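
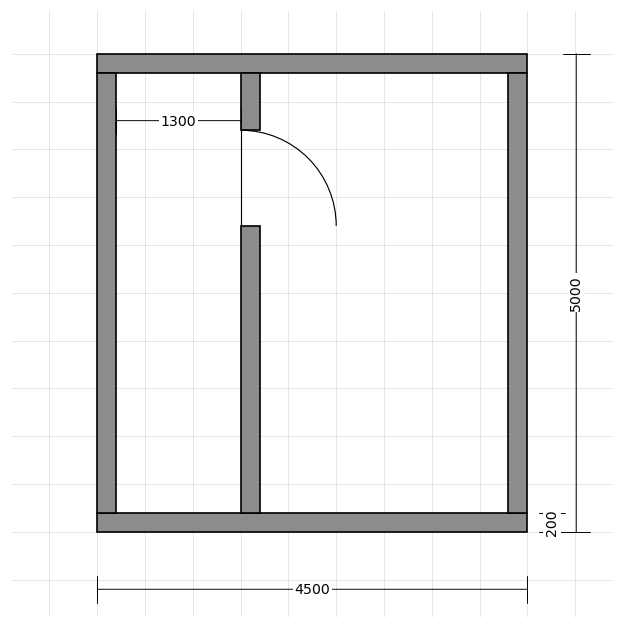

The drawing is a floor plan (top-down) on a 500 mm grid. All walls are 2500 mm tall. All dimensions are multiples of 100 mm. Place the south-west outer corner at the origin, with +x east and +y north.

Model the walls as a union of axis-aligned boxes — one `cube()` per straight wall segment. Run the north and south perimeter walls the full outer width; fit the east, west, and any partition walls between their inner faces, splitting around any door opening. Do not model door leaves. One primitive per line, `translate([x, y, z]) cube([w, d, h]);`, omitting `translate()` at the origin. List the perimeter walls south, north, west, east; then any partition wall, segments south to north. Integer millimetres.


cube([4500, 200, 2500]);
translate([0, 4800, 0]) cube([4500, 200, 2500]);
translate([0, 200, 0]) cube([200, 4600, 2500]);
translate([4300, 200, 0]) cube([200, 4600, 2500]);
translate([1500, 200, 0]) cube([200, 3000, 2500]);
translate([1500, 4200, 0]) cube([200, 600, 2500]);


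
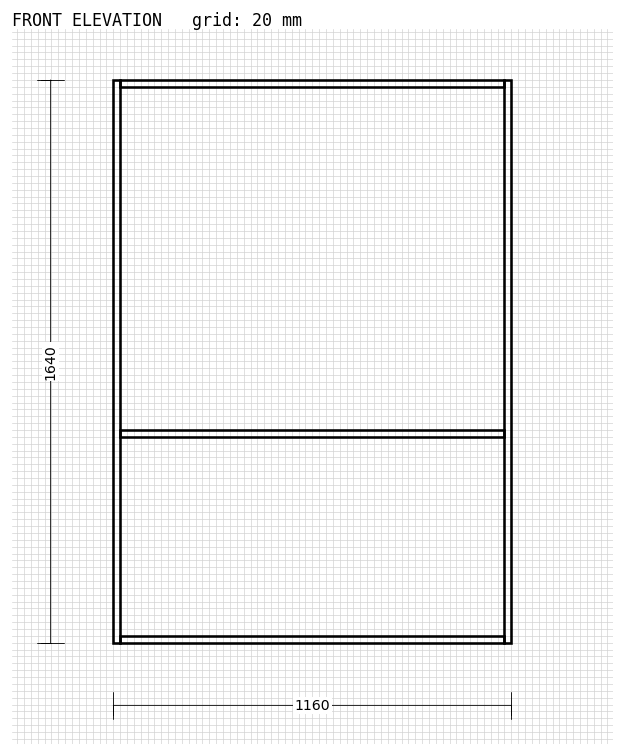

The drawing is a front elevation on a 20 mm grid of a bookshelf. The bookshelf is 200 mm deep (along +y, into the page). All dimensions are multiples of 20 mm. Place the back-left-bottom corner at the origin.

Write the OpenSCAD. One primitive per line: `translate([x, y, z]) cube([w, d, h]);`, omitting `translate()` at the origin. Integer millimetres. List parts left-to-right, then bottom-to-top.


cube([20, 200, 1640]);
translate([20, 0, 0]) cube([1120, 200, 20]);
translate([20, 0, 600]) cube([1120, 200, 20]);
translate([20, 0, 1620]) cube([1120, 200, 20]);
translate([1140, 0, 0]) cube([20, 200, 1640]);


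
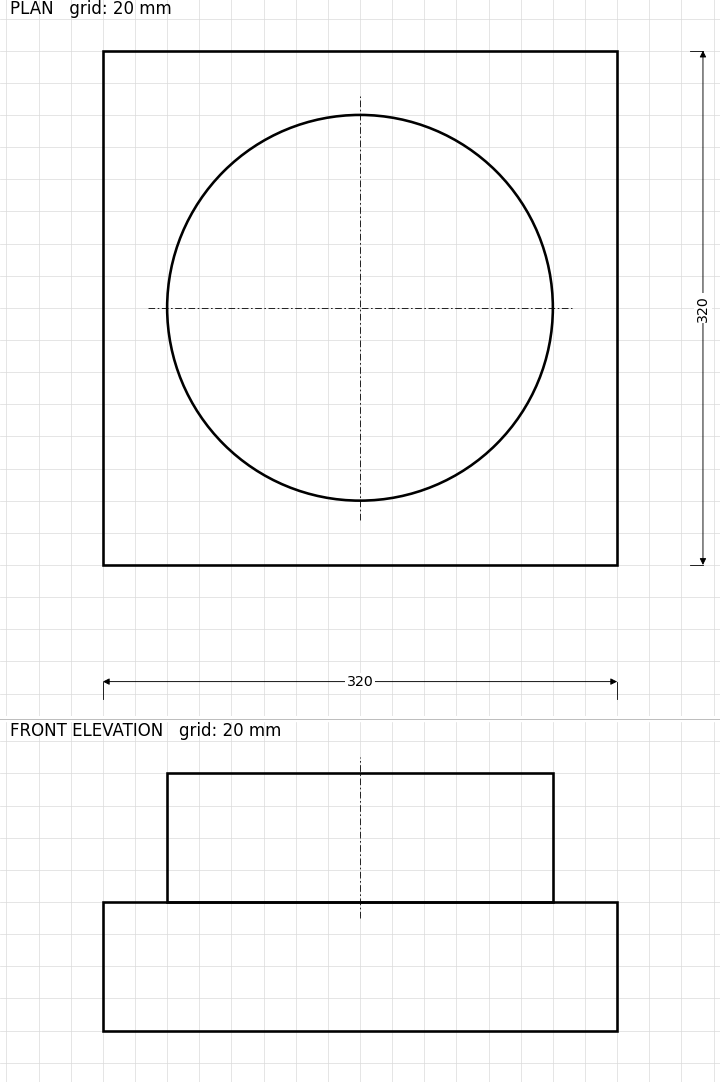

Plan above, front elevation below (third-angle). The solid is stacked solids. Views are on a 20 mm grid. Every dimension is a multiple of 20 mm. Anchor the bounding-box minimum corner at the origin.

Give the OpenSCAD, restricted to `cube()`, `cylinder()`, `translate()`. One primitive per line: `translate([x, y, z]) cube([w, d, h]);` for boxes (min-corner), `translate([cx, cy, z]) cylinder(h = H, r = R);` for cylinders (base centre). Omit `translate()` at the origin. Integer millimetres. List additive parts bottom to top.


cube([320, 320, 80]);
translate([160, 160, 80]) cylinder(h = 80, r = 120);


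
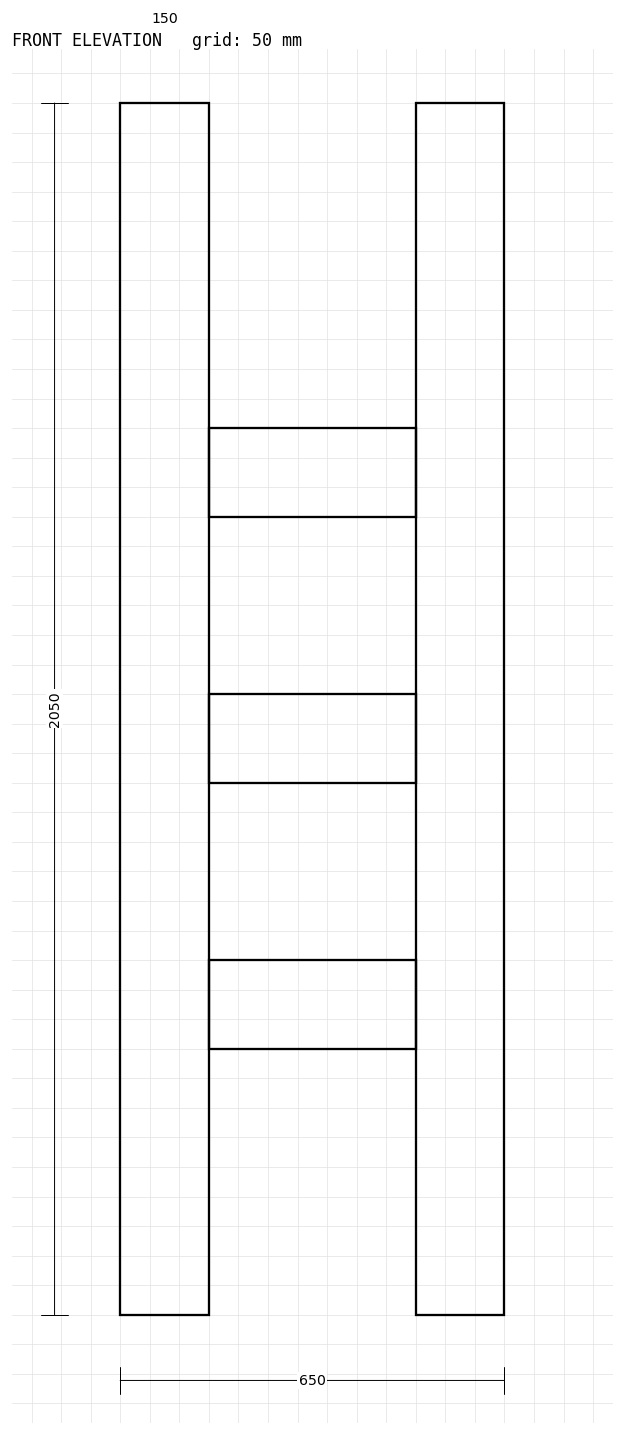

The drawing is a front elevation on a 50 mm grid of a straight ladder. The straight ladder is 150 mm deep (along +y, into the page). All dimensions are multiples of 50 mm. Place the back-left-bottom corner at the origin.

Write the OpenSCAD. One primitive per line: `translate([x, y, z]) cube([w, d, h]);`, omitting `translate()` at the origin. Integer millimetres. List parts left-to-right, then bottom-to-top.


cube([150, 150, 2050]);
translate([150, 0, 450]) cube([350, 150, 150]);
translate([150, 0, 900]) cube([350, 150, 150]);
translate([150, 0, 1350]) cube([350, 150, 150]);
translate([500, 0, 0]) cube([150, 150, 2050]);


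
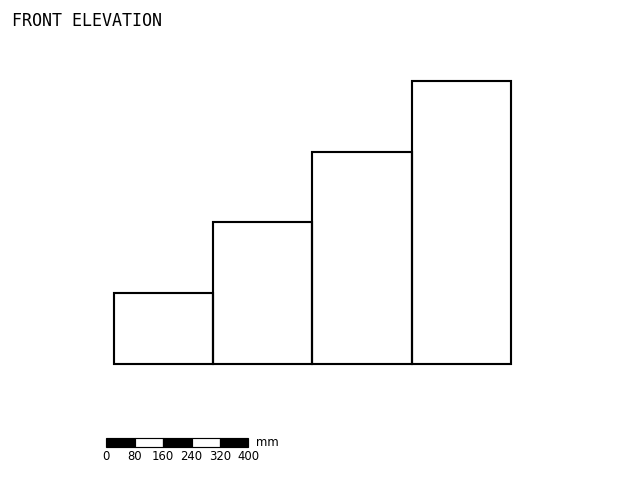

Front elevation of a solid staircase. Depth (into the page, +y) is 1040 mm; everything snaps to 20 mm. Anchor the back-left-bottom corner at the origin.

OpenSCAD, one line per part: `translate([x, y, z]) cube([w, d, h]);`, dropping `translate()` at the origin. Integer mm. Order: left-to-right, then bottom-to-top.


cube([280, 1040, 200]);
translate([280, 0, 0]) cube([280, 1040, 400]);
translate([560, 0, 0]) cube([280, 1040, 600]);
translate([840, 0, 0]) cube([280, 1040, 800]);


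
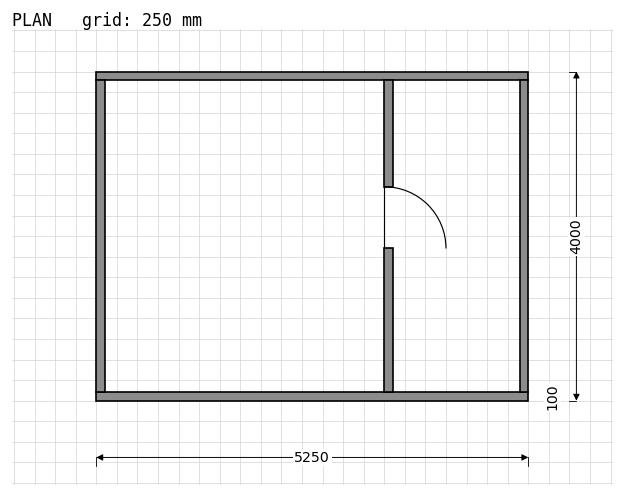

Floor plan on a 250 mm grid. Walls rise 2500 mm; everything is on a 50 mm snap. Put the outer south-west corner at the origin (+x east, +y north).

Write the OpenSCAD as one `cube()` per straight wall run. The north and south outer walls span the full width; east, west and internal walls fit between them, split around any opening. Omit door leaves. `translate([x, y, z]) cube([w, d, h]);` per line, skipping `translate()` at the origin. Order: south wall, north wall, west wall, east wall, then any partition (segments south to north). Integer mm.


cube([5250, 100, 2500]);
translate([0, 3900, 0]) cube([5250, 100, 2500]);
translate([0, 100, 0]) cube([100, 3800, 2500]);
translate([5150, 100, 0]) cube([100, 3800, 2500]);
translate([3500, 100, 0]) cube([100, 1750, 2500]);
translate([3500, 2600, 0]) cube([100, 1300, 2500]);


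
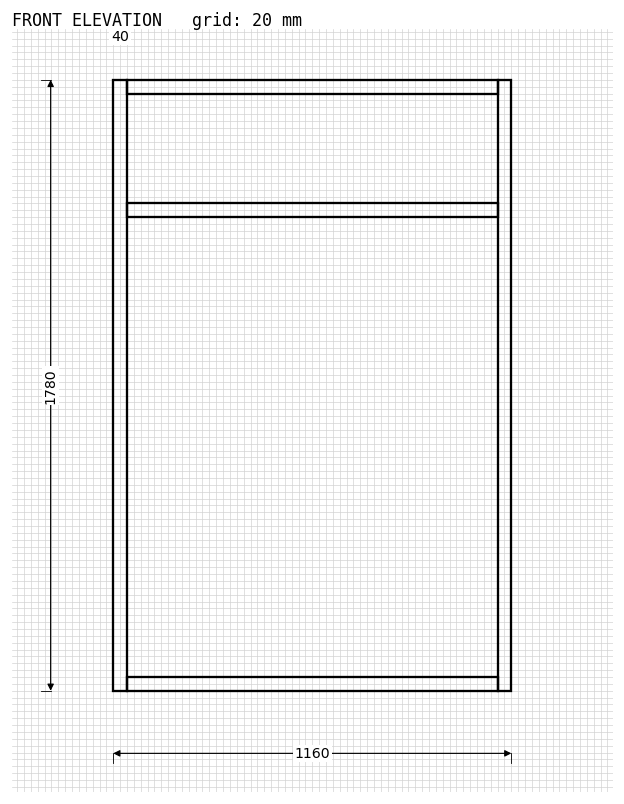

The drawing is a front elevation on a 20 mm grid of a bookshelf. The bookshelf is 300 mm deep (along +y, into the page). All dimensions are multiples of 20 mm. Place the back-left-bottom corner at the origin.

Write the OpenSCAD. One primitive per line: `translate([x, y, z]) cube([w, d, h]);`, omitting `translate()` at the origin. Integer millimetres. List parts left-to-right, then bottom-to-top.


cube([40, 300, 1780]);
translate([40, 0, 0]) cube([1080, 300, 40]);
translate([40, 0, 1380]) cube([1080, 300, 40]);
translate([40, 0, 1740]) cube([1080, 300, 40]);
translate([1120, 0, 0]) cube([40, 300, 1780]);


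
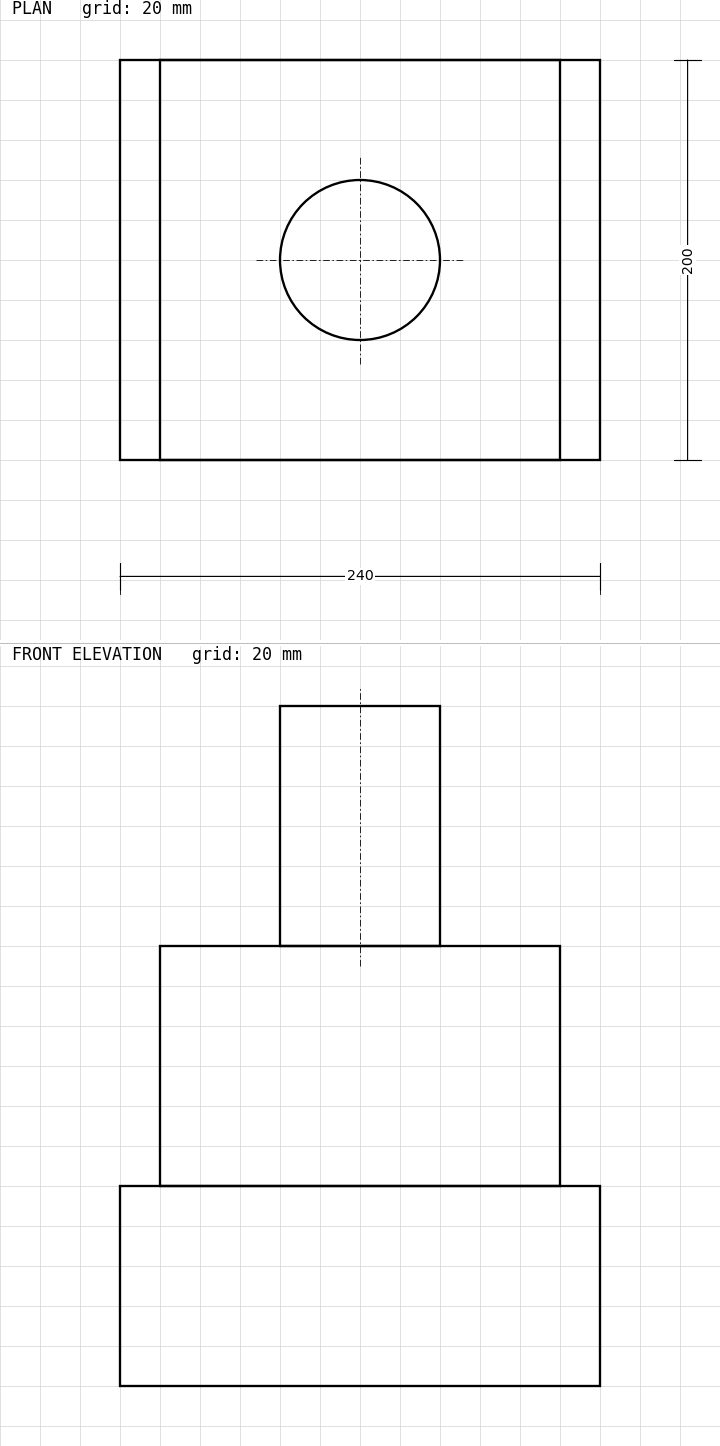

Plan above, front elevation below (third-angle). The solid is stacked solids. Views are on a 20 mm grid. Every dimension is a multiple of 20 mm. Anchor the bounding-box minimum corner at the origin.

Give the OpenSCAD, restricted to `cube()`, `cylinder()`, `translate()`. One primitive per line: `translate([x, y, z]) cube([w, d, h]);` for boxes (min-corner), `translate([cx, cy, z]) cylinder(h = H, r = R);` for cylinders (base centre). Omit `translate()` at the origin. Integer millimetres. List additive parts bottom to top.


cube([240, 200, 100]);
translate([20, 0, 100]) cube([200, 200, 120]);
translate([120, 100, 220]) cylinder(h = 120, r = 40);


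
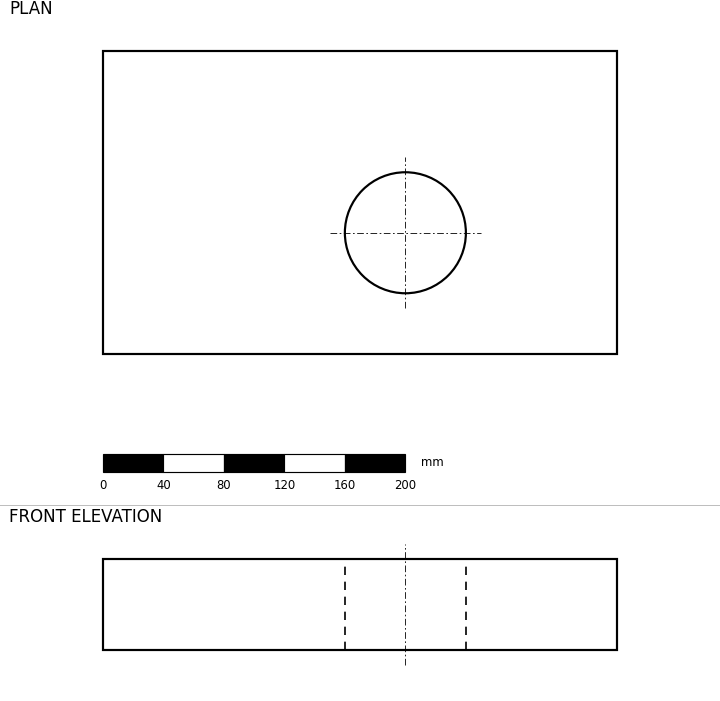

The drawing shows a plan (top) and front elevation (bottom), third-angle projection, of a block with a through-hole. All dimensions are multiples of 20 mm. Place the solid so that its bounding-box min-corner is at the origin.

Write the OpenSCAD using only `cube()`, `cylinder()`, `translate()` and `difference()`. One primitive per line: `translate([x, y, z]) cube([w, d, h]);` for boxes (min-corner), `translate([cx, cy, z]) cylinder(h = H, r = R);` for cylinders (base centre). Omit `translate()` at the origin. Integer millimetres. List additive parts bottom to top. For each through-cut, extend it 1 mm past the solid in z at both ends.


difference() {
  cube([340, 200, 60]);
  translate([200, 80, -1]) cylinder(h = 62, r = 40);
}


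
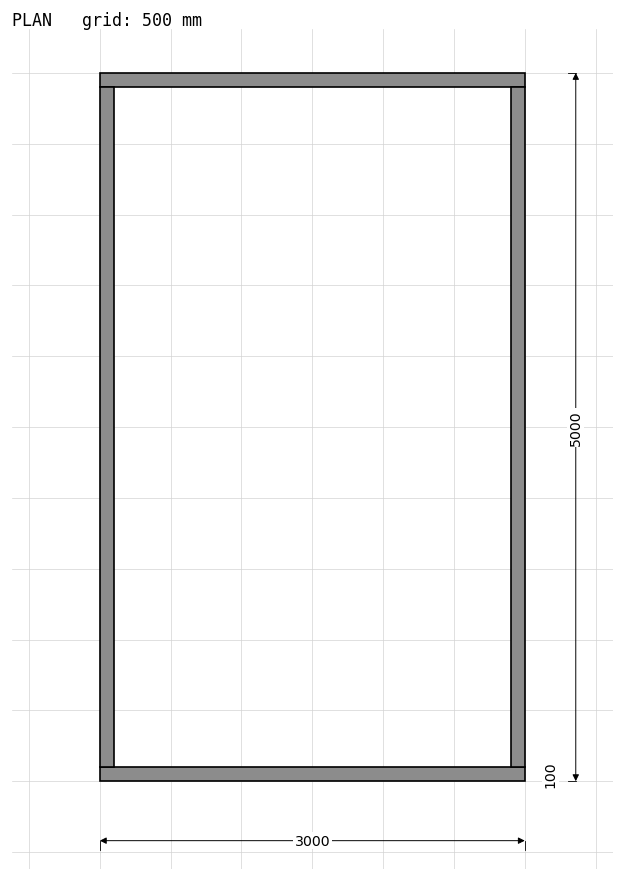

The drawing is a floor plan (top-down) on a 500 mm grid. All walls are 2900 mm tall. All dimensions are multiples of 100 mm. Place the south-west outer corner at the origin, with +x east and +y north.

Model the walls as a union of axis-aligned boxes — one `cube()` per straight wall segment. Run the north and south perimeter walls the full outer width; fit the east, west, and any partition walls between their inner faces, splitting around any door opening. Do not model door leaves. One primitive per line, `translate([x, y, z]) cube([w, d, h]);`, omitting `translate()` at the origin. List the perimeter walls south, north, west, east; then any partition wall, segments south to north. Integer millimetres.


cube([3000, 100, 2900]);
translate([0, 4900, 0]) cube([3000, 100, 2900]);
translate([0, 100, 0]) cube([100, 4800, 2900]);
translate([2900, 100, 0]) cube([100, 4800, 2900]);


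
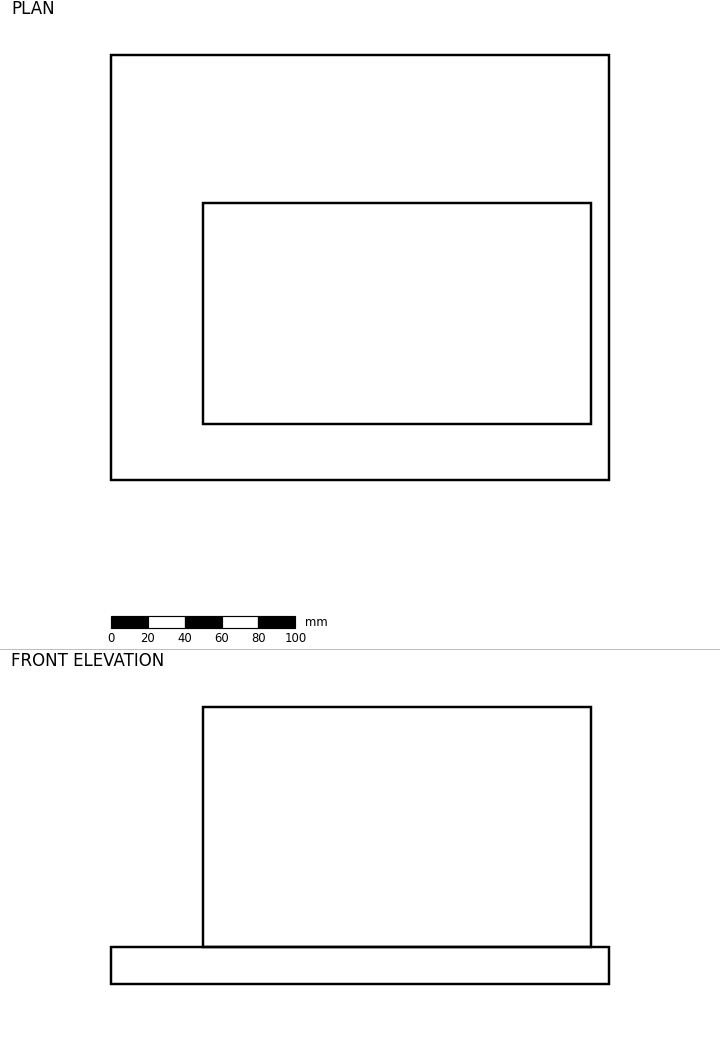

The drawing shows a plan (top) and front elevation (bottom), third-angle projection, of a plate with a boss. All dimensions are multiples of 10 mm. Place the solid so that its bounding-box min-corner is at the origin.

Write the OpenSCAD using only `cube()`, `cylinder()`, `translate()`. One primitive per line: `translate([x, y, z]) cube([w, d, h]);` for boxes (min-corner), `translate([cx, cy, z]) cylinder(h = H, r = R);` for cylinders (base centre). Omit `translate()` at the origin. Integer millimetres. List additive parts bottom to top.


cube([270, 230, 20]);
translate([50, 30, 20]) cube([210, 120, 130]);


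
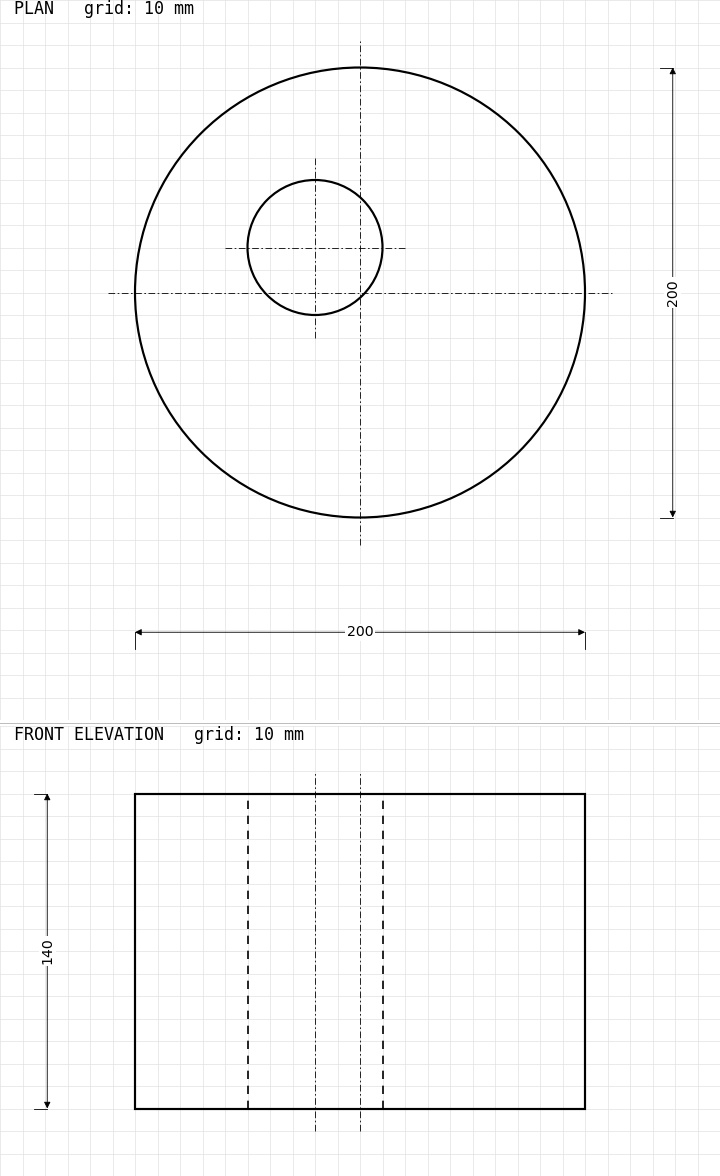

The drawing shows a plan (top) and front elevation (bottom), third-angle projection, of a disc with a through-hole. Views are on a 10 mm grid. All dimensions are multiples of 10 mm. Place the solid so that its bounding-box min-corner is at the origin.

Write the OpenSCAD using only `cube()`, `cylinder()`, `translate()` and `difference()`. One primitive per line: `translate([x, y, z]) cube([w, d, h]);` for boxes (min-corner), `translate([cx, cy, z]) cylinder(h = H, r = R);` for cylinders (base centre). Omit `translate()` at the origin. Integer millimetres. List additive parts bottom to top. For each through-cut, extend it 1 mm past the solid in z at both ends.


difference() {
  translate([100, 100, 0]) cylinder(h = 140, r = 100);
  translate([80, 120, -1]) cylinder(h = 142, r = 30);
}


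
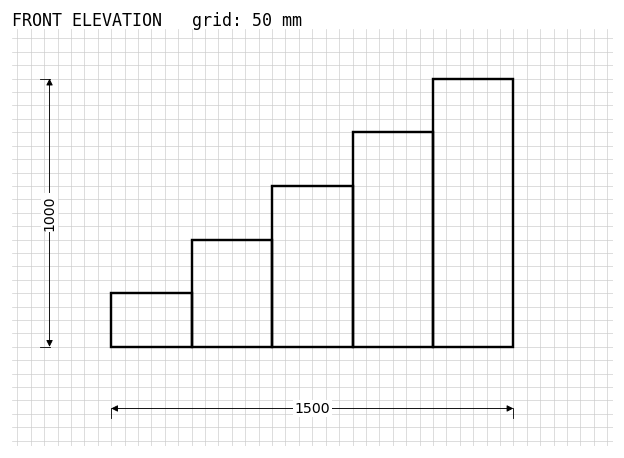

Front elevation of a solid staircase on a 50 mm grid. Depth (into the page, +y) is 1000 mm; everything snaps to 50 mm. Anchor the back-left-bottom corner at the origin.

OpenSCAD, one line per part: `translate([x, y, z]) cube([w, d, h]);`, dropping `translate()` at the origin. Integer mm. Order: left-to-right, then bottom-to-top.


cube([300, 1000, 200]);
translate([300, 0, 0]) cube([300, 1000, 400]);
translate([600, 0, 0]) cube([300, 1000, 600]);
translate([900, 0, 0]) cube([300, 1000, 800]);
translate([1200, 0, 0]) cube([300, 1000, 1000]);


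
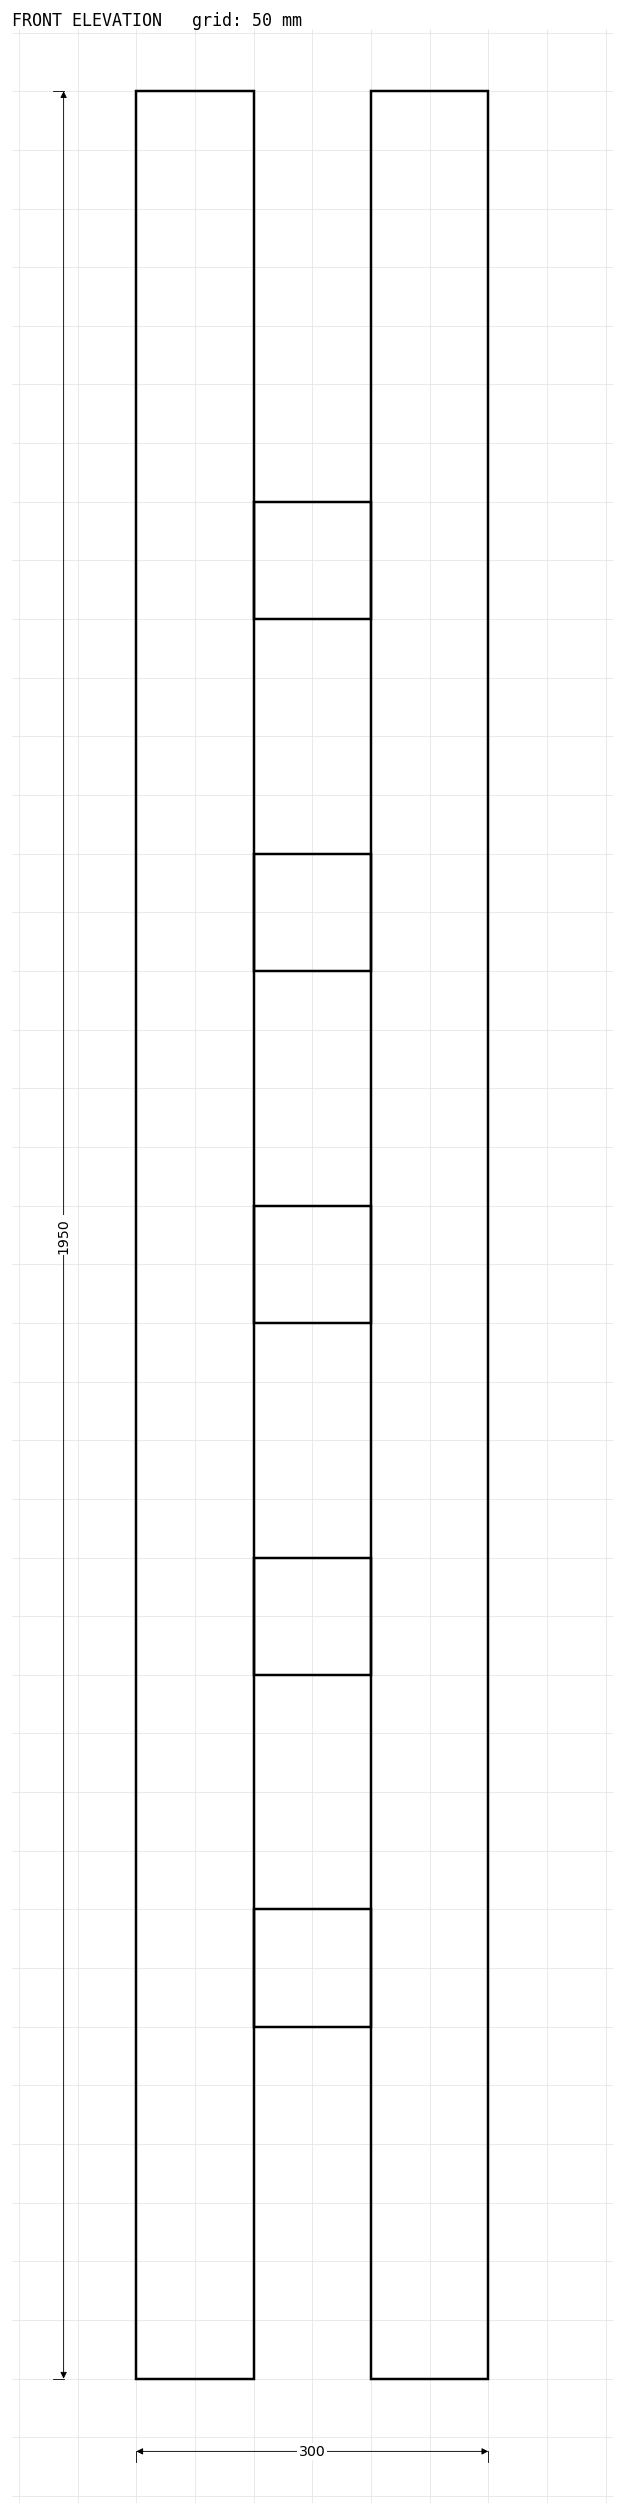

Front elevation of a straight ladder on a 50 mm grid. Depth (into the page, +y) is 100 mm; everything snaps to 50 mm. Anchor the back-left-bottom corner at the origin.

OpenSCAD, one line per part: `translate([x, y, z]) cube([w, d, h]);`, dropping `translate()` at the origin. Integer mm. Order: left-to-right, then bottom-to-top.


cube([100, 100, 1950]);
translate([100, 0, 300]) cube([100, 100, 100]);
translate([100, 0, 600]) cube([100, 100, 100]);
translate([100, 0, 900]) cube([100, 100, 100]);
translate([100, 0, 1200]) cube([100, 100, 100]);
translate([100, 0, 1500]) cube([100, 100, 100]);
translate([200, 0, 0]) cube([100, 100, 1950]);


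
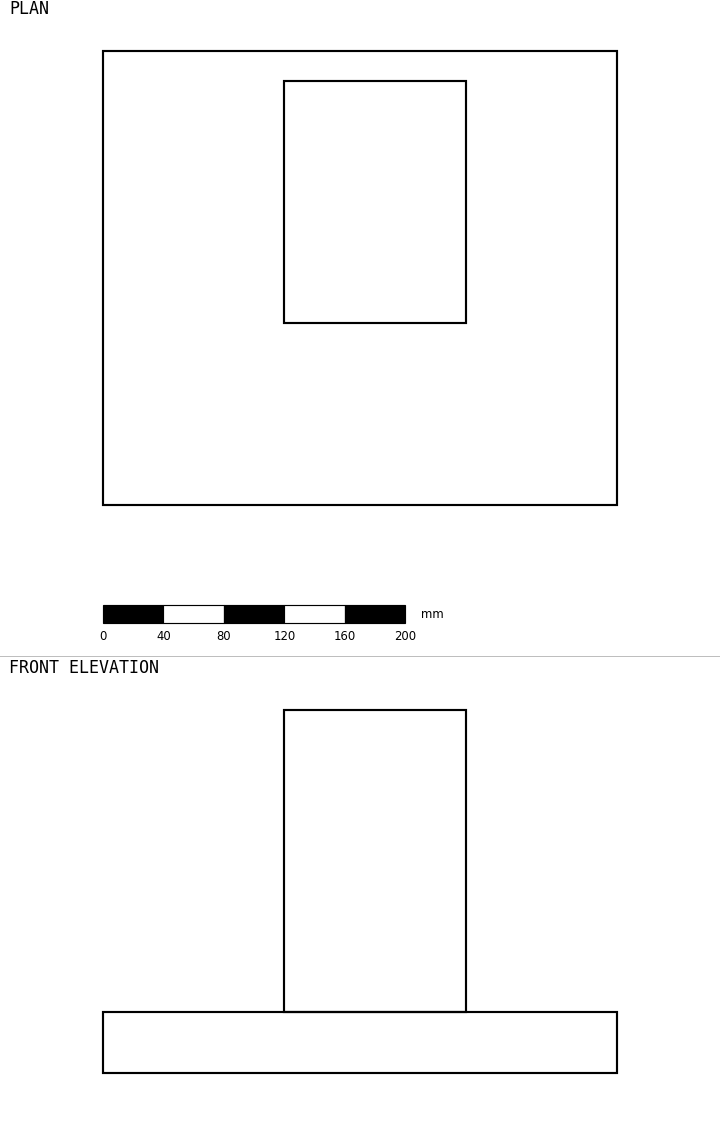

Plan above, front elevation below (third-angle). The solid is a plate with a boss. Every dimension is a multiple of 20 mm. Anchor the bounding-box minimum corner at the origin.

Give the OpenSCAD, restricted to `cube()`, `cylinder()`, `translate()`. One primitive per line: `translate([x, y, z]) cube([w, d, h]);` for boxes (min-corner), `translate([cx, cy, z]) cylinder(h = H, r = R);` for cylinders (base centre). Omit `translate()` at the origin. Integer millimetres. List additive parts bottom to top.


cube([340, 300, 40]);
translate([120, 120, 40]) cube([120, 160, 200]);


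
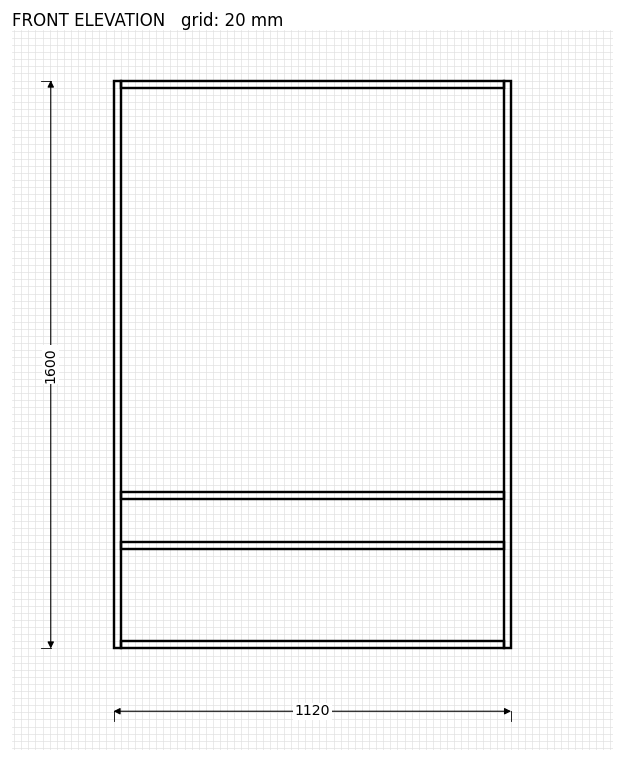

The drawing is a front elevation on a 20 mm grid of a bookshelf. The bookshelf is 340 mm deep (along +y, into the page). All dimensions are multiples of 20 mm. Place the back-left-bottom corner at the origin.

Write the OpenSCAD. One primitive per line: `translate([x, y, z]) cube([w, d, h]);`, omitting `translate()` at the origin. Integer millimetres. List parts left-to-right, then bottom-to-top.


cube([20, 340, 1600]);
translate([20, 0, 0]) cube([1080, 340, 20]);
translate([20, 0, 280]) cube([1080, 340, 20]);
translate([20, 0, 420]) cube([1080, 340, 20]);
translate([20, 0, 1580]) cube([1080, 340, 20]);
translate([1100, 0, 0]) cube([20, 340, 1600]);


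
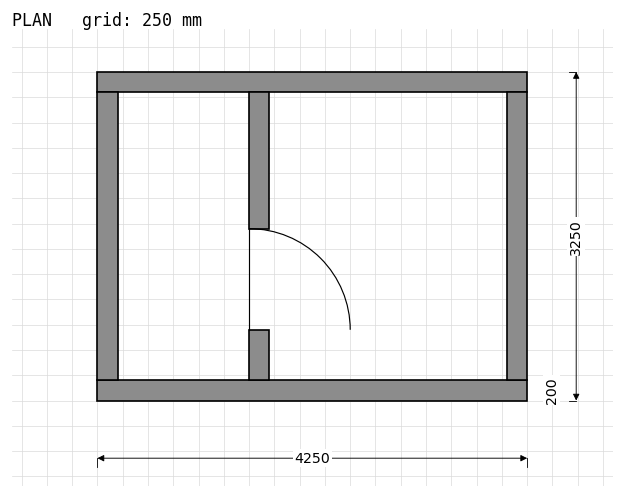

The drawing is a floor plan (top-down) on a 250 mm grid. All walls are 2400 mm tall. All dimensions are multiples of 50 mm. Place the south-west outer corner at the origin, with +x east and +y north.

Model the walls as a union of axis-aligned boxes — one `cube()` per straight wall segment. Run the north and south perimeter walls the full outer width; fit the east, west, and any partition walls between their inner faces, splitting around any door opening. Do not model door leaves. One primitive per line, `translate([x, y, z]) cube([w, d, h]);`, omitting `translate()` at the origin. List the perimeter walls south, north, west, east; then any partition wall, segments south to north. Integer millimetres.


cube([4250, 200, 2400]);
translate([0, 3050, 0]) cube([4250, 200, 2400]);
translate([0, 200, 0]) cube([200, 2850, 2400]);
translate([4050, 200, 0]) cube([200, 2850, 2400]);
translate([1500, 200, 0]) cube([200, 500, 2400]);
translate([1500, 1700, 0]) cube([200, 1350, 2400]);


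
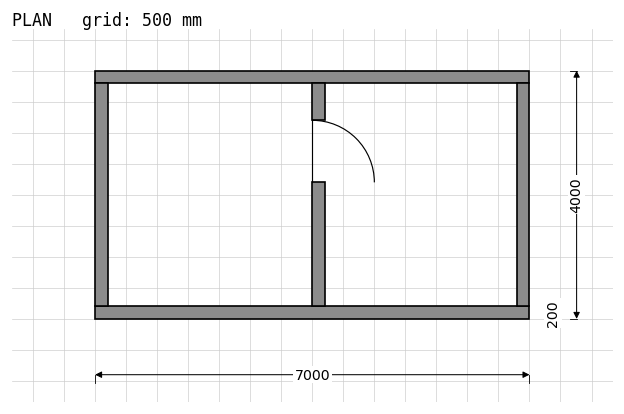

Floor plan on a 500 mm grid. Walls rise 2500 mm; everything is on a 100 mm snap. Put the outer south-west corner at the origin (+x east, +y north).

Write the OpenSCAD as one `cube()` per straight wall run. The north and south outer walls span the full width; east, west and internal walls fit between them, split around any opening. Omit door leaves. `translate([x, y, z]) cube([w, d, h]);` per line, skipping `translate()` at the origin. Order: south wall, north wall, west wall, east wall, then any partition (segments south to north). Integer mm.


cube([7000, 200, 2500]);
translate([0, 3800, 0]) cube([7000, 200, 2500]);
translate([0, 200, 0]) cube([200, 3600, 2500]);
translate([6800, 200, 0]) cube([200, 3600, 2500]);
translate([3500, 200, 0]) cube([200, 2000, 2500]);
translate([3500, 3200, 0]) cube([200, 600, 2500]);


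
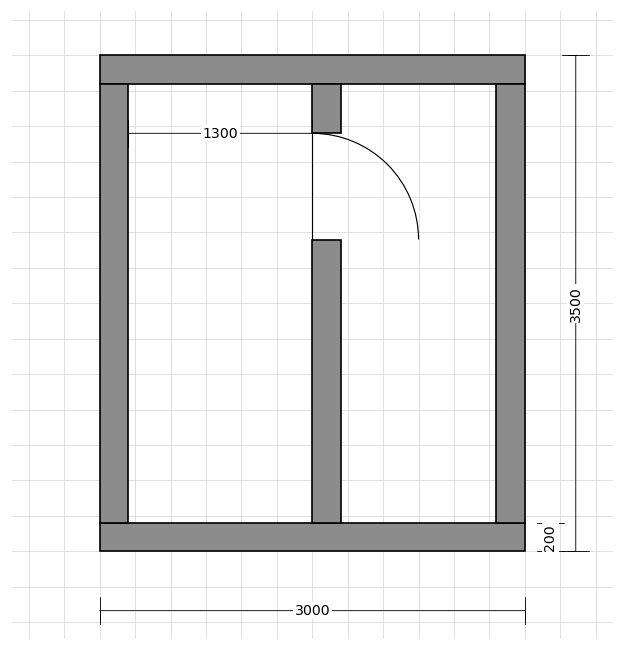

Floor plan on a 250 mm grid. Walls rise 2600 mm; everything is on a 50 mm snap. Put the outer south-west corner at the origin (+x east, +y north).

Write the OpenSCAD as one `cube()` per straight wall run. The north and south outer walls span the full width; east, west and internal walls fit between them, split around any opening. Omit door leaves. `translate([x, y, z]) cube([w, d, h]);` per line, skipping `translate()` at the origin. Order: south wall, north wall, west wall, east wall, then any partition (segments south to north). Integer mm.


cube([3000, 200, 2600]);
translate([0, 3300, 0]) cube([3000, 200, 2600]);
translate([0, 200, 0]) cube([200, 3100, 2600]);
translate([2800, 200, 0]) cube([200, 3100, 2600]);
translate([1500, 200, 0]) cube([200, 2000, 2600]);
translate([1500, 2950, 0]) cube([200, 350, 2600]);


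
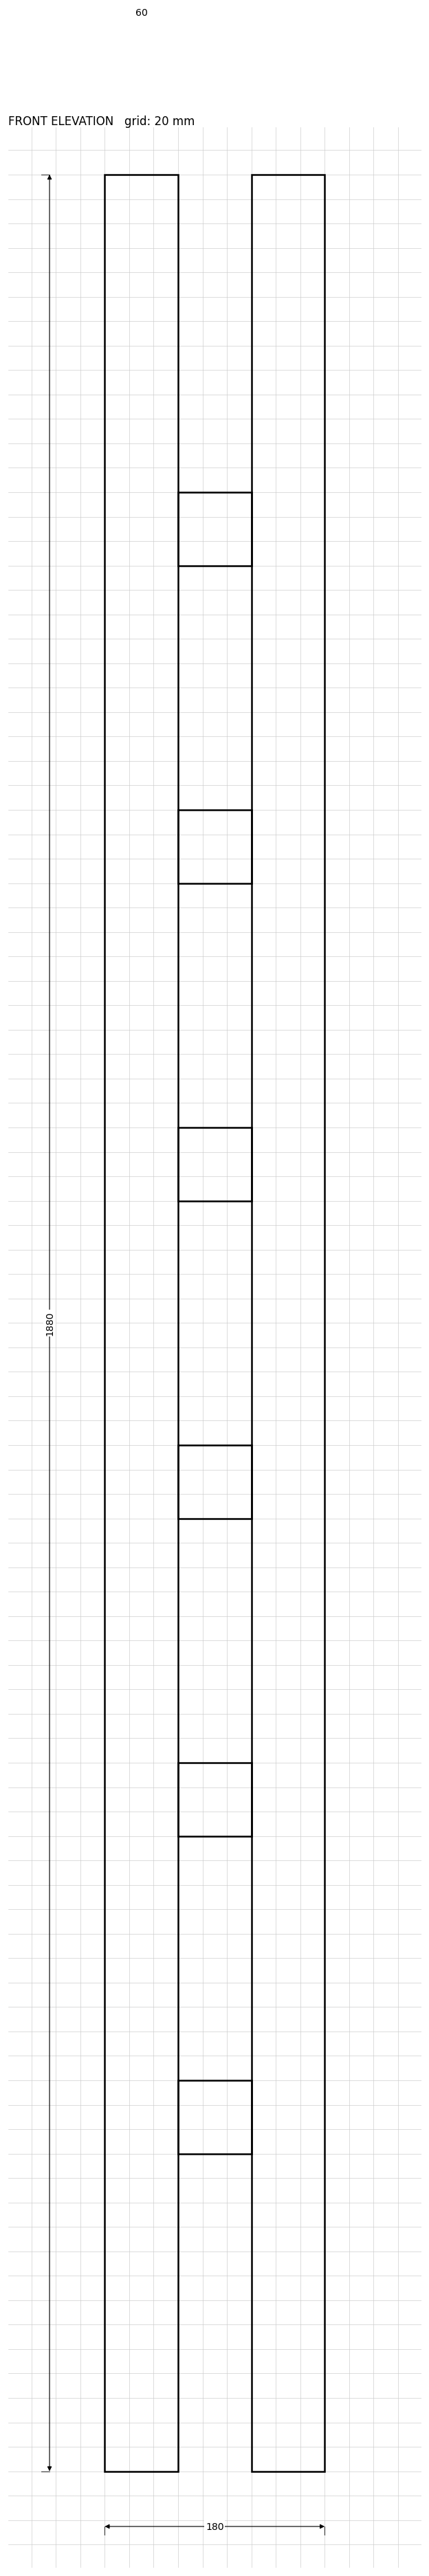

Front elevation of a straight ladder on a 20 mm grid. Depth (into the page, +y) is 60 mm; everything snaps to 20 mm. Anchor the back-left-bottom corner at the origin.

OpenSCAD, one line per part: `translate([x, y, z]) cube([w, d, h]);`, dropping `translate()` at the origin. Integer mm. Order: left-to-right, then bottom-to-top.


cube([60, 60, 1880]);
translate([60, 0, 260]) cube([60, 60, 60]);
translate([60, 0, 520]) cube([60, 60, 60]);
translate([60, 0, 780]) cube([60, 60, 60]);
translate([60, 0, 1040]) cube([60, 60, 60]);
translate([60, 0, 1300]) cube([60, 60, 60]);
translate([60, 0, 1560]) cube([60, 60, 60]);
translate([120, 0, 0]) cube([60, 60, 1880]);


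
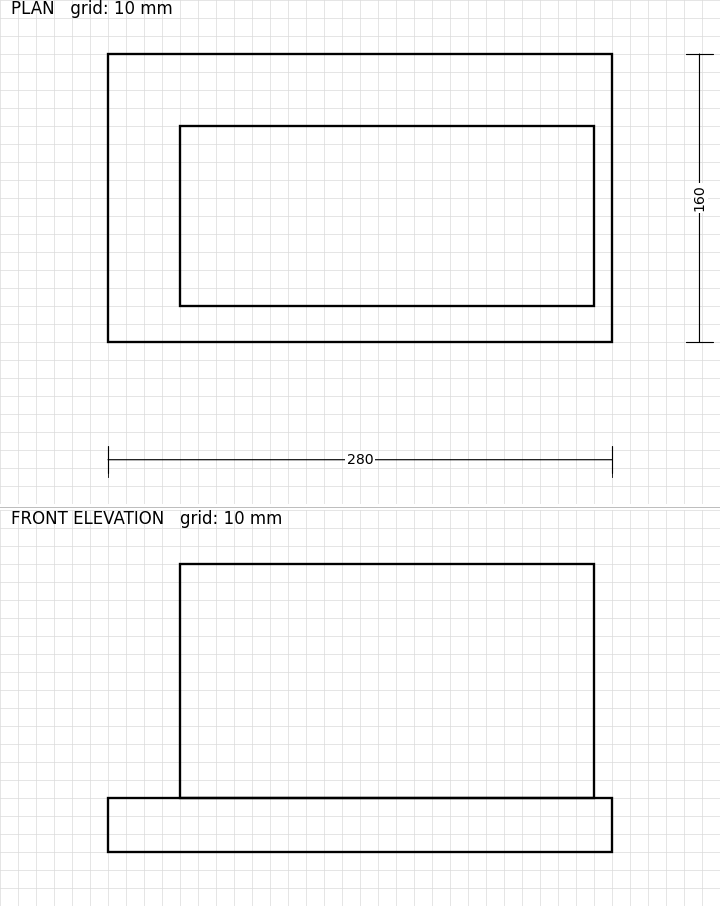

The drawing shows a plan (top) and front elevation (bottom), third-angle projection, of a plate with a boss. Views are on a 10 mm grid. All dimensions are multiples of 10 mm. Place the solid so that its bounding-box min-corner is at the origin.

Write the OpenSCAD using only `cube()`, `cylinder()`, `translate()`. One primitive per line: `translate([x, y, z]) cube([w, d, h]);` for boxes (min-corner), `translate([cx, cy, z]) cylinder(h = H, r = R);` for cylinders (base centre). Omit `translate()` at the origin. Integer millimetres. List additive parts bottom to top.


cube([280, 160, 30]);
translate([40, 20, 30]) cube([230, 100, 130]);


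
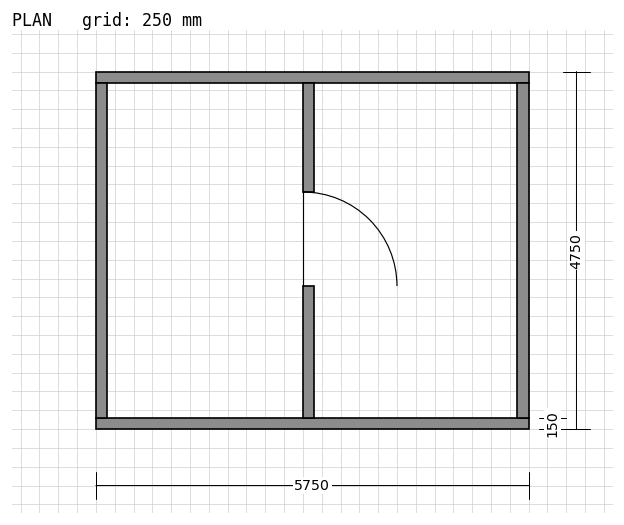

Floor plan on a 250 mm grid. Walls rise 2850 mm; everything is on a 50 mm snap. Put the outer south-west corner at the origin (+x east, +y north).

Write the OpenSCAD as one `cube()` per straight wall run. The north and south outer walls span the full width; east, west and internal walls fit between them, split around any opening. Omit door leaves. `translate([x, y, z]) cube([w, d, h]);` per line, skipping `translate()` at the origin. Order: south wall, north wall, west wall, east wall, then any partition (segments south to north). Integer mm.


cube([5750, 150, 2850]);
translate([0, 4600, 0]) cube([5750, 150, 2850]);
translate([0, 150, 0]) cube([150, 4450, 2850]);
translate([5600, 150, 0]) cube([150, 4450, 2850]);
translate([2750, 150, 0]) cube([150, 1750, 2850]);
translate([2750, 3150, 0]) cube([150, 1450, 2850]);


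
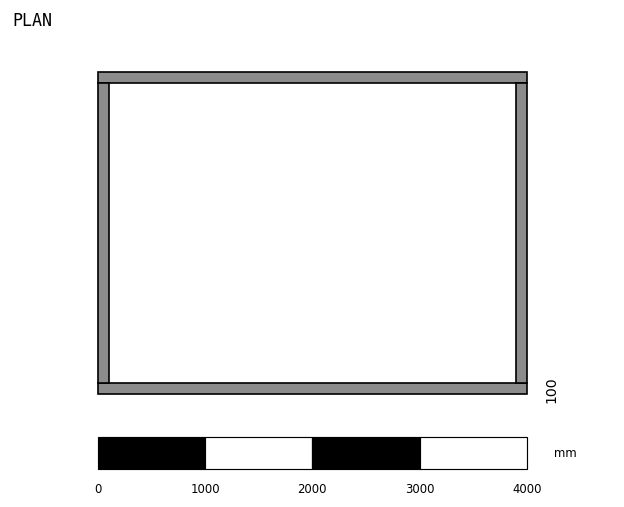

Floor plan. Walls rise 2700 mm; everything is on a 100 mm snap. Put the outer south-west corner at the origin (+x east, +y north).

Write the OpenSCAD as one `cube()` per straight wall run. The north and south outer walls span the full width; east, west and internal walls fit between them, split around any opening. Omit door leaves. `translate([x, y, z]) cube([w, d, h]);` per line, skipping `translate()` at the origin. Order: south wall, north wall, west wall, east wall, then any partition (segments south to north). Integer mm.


cube([4000, 100, 2700]);
translate([0, 2900, 0]) cube([4000, 100, 2700]);
translate([0, 100, 0]) cube([100, 2800, 2700]);
translate([3900, 100, 0]) cube([100, 2800, 2700]);


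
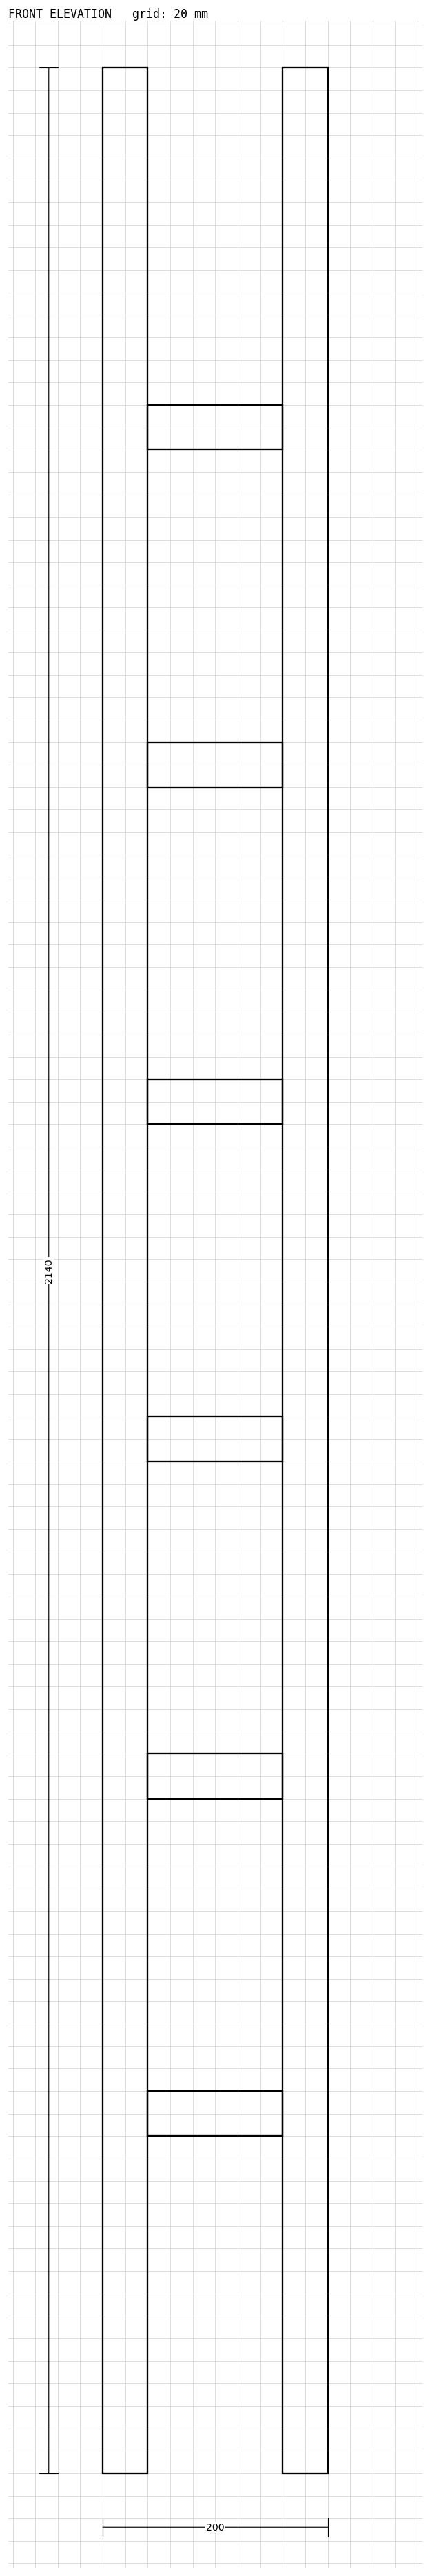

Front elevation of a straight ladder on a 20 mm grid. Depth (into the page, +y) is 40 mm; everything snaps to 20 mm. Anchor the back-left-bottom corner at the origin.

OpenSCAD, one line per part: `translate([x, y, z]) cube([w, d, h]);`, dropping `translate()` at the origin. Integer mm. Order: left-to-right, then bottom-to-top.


cube([40, 40, 2140]);
translate([40, 0, 300]) cube([120, 40, 40]);
translate([40, 0, 600]) cube([120, 40, 40]);
translate([40, 0, 900]) cube([120, 40, 40]);
translate([40, 0, 1200]) cube([120, 40, 40]);
translate([40, 0, 1500]) cube([120, 40, 40]);
translate([40, 0, 1800]) cube([120, 40, 40]);
translate([160, 0, 0]) cube([40, 40, 2140]);


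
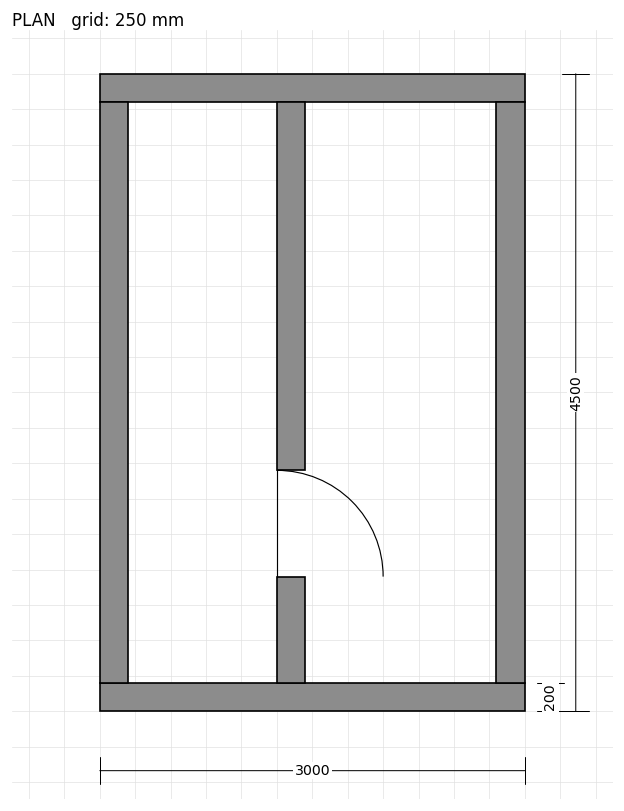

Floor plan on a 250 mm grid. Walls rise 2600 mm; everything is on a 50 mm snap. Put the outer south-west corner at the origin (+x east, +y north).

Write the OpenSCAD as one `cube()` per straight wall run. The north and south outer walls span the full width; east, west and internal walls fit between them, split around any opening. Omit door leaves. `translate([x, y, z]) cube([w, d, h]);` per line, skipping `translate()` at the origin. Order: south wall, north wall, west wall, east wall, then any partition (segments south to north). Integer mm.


cube([3000, 200, 2600]);
translate([0, 4300, 0]) cube([3000, 200, 2600]);
translate([0, 200, 0]) cube([200, 4100, 2600]);
translate([2800, 200, 0]) cube([200, 4100, 2600]);
translate([1250, 200, 0]) cube([200, 750, 2600]);
translate([1250, 1700, 0]) cube([200, 2600, 2600]);


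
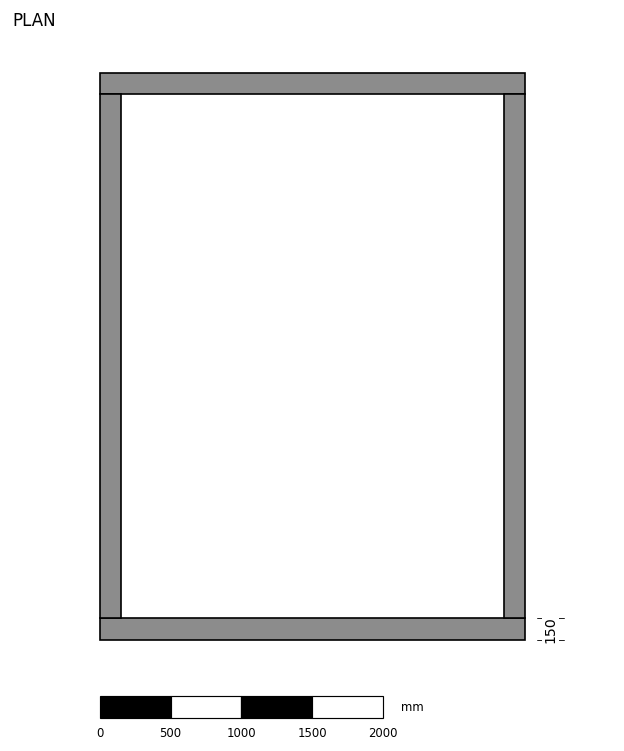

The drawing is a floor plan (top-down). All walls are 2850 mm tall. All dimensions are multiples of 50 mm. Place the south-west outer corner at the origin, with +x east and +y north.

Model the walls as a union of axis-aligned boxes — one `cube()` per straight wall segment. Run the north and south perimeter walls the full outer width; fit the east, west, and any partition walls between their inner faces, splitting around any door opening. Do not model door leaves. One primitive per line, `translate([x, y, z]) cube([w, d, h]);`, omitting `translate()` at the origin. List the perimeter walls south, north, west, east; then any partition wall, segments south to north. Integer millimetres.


cube([3000, 150, 2850]);
translate([0, 3850, 0]) cube([3000, 150, 2850]);
translate([0, 150, 0]) cube([150, 3700, 2850]);
translate([2850, 150, 0]) cube([150, 3700, 2850]);


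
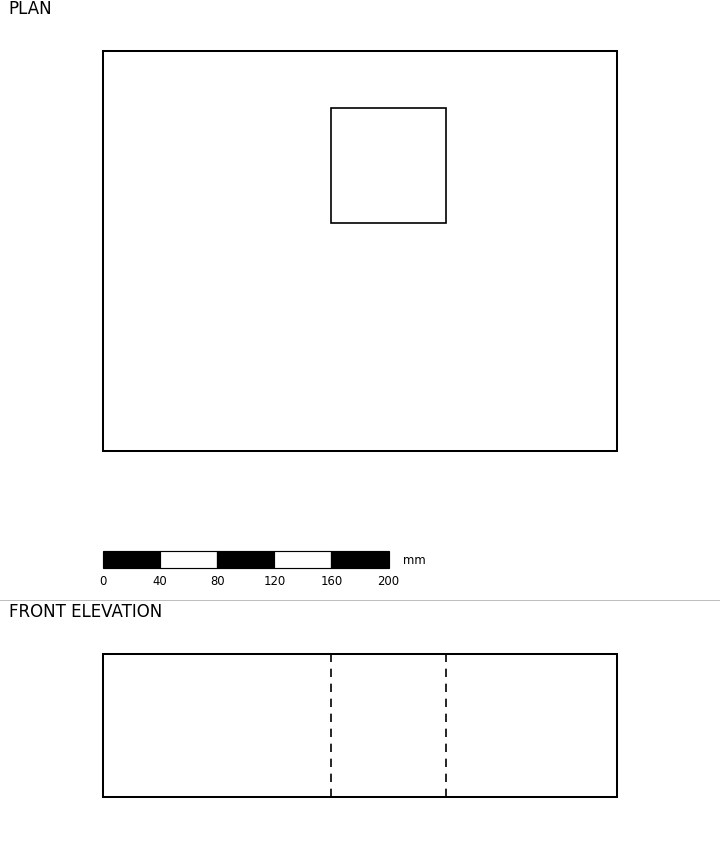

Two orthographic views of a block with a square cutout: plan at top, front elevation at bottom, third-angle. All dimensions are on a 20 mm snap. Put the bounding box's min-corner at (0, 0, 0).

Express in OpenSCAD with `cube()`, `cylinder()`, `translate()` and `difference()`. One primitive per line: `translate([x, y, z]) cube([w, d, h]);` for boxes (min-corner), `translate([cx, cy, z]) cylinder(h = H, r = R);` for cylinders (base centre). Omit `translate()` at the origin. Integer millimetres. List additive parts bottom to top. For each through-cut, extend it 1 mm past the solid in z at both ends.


difference() {
  cube([360, 280, 100]);
  translate([160, 160, -1]) cube([80, 80, 102]);
}


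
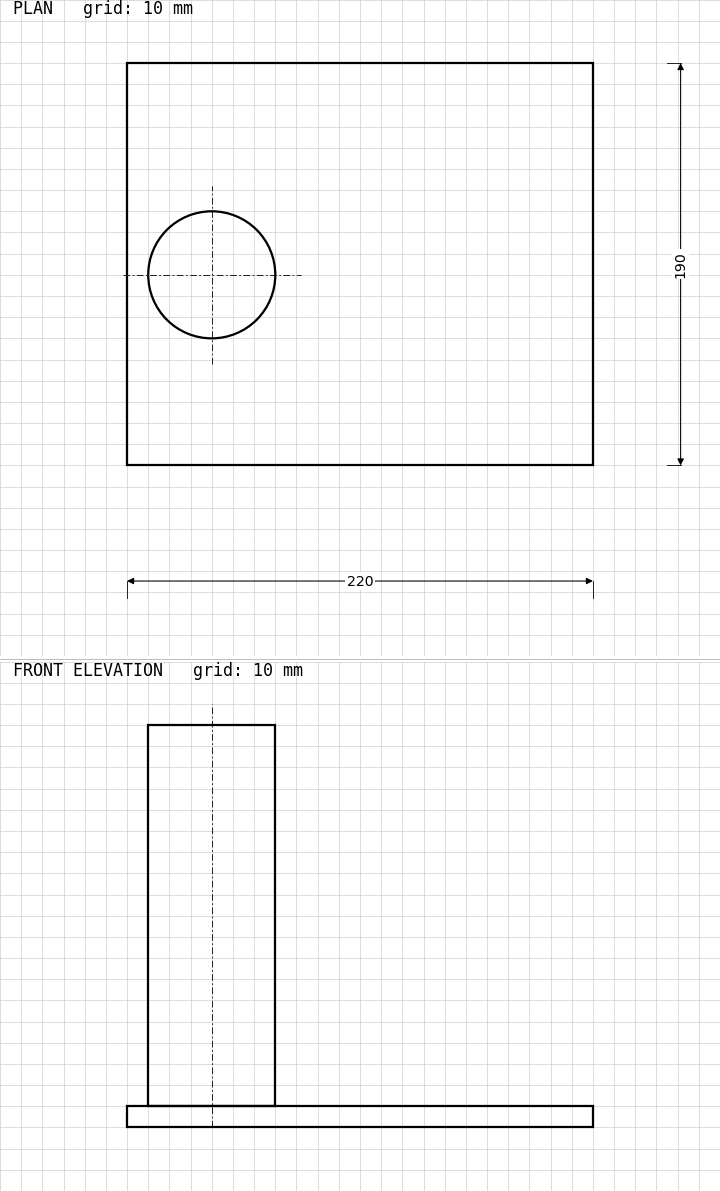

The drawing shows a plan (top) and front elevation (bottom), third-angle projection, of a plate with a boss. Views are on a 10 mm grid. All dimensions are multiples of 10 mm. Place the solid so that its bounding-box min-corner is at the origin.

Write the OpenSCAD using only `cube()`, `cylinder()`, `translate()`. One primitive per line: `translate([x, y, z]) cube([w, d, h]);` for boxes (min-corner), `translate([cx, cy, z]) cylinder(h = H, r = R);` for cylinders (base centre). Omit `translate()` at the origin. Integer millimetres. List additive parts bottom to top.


cube([220, 190, 10]);
translate([40, 90, 10]) cylinder(h = 180, r = 30);


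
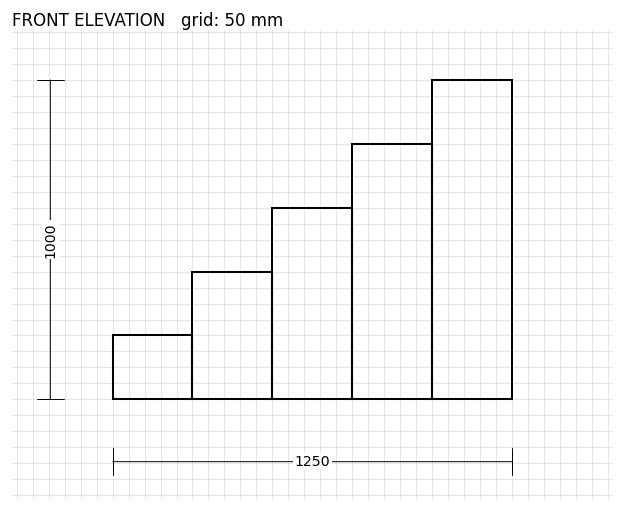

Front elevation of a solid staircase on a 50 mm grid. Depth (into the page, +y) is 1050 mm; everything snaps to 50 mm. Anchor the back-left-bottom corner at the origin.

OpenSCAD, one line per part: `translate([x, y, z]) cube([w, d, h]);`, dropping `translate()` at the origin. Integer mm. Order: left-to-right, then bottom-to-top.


cube([250, 1050, 200]);
translate([250, 0, 0]) cube([250, 1050, 400]);
translate([500, 0, 0]) cube([250, 1050, 600]);
translate([750, 0, 0]) cube([250, 1050, 800]);
translate([1000, 0, 0]) cube([250, 1050, 1000]);


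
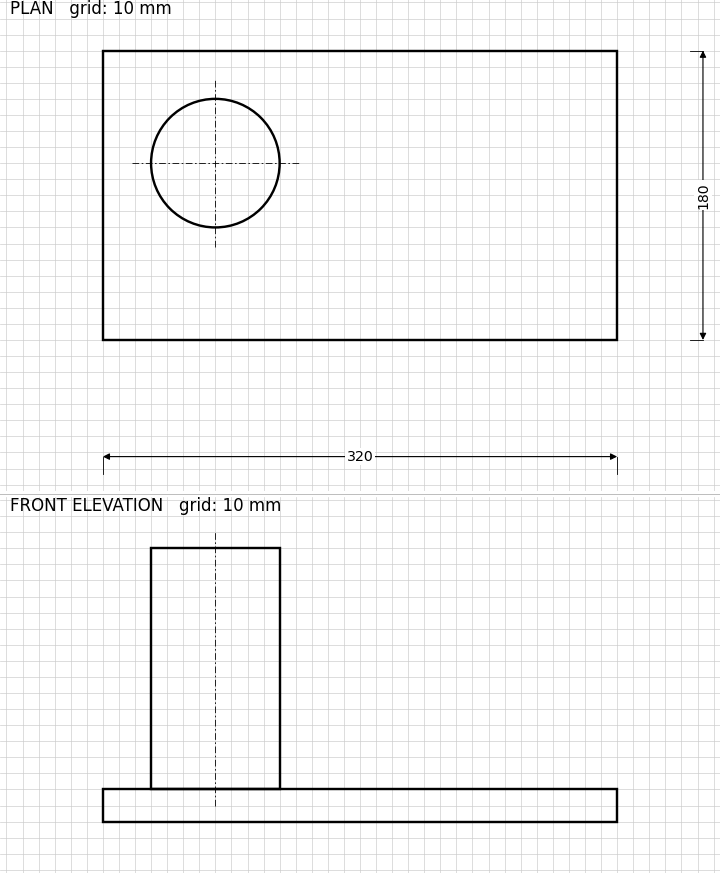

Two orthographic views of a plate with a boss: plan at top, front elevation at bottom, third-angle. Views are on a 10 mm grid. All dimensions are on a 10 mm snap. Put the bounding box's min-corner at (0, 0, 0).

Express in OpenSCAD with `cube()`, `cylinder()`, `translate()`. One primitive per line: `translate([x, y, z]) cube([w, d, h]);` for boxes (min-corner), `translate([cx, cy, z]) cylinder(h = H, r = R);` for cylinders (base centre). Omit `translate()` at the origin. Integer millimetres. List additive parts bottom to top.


cube([320, 180, 20]);
translate([70, 110, 20]) cylinder(h = 150, r = 40);


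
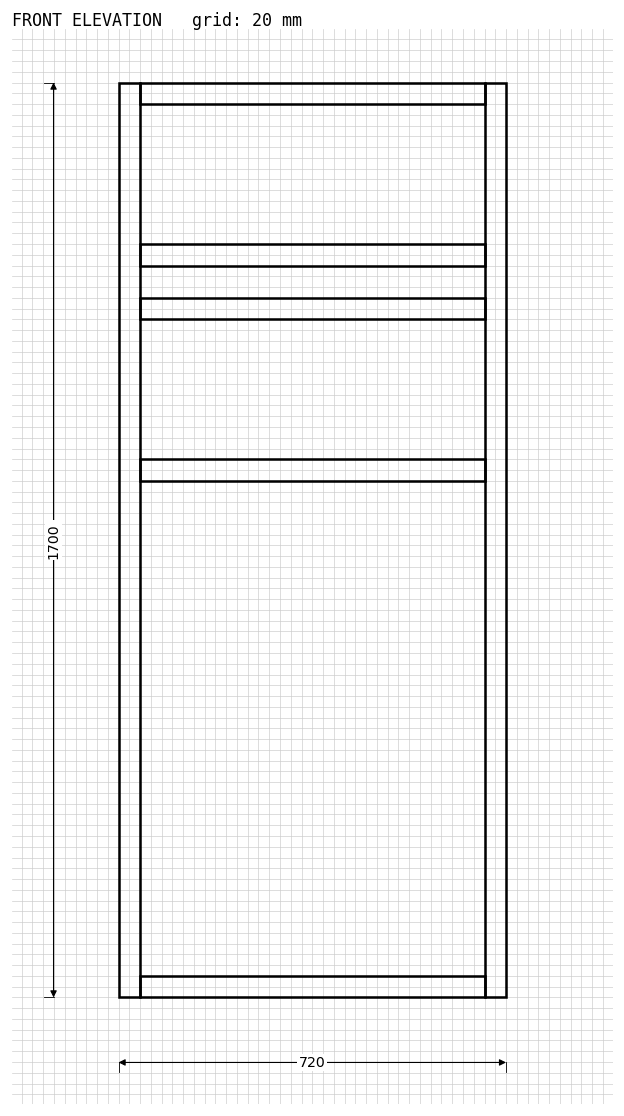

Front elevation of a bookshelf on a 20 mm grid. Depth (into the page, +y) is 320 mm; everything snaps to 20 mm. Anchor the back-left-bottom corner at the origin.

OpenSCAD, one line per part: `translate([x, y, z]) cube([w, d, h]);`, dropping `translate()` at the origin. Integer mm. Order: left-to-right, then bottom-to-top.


cube([40, 320, 1700]);
translate([40, 0, 0]) cube([640, 320, 40]);
translate([40, 0, 960]) cube([640, 320, 40]);
translate([40, 0, 1260]) cube([640, 320, 40]);
translate([40, 0, 1360]) cube([640, 320, 40]);
translate([40, 0, 1660]) cube([640, 320, 40]);
translate([680, 0, 0]) cube([40, 320, 1700]);


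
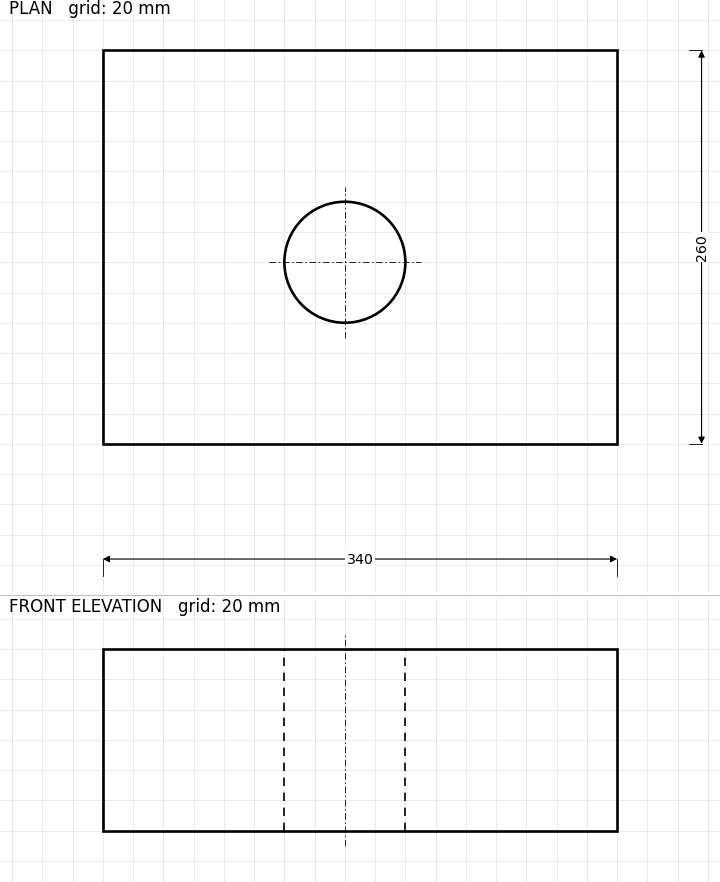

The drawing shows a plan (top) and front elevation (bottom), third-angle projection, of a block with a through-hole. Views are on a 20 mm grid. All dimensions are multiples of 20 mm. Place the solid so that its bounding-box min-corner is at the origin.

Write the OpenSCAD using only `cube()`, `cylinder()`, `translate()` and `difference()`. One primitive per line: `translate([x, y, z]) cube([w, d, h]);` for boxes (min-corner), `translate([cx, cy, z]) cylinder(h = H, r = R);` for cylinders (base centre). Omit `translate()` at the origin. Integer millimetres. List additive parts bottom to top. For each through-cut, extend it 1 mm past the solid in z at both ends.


difference() {
  cube([340, 260, 120]);
  translate([160, 120, -1]) cylinder(h = 122, r = 40);
}


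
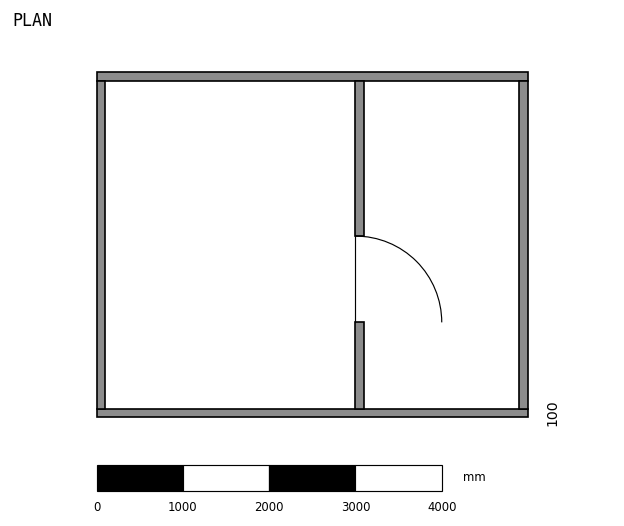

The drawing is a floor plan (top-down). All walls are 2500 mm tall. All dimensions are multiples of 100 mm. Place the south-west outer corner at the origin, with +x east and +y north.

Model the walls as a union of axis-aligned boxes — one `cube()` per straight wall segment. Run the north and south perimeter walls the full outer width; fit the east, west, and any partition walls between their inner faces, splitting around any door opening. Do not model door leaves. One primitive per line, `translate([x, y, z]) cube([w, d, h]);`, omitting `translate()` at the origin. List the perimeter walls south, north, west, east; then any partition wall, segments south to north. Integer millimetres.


cube([5000, 100, 2500]);
translate([0, 3900, 0]) cube([5000, 100, 2500]);
translate([0, 100, 0]) cube([100, 3800, 2500]);
translate([4900, 100, 0]) cube([100, 3800, 2500]);
translate([3000, 100, 0]) cube([100, 1000, 2500]);
translate([3000, 2100, 0]) cube([100, 1800, 2500]);


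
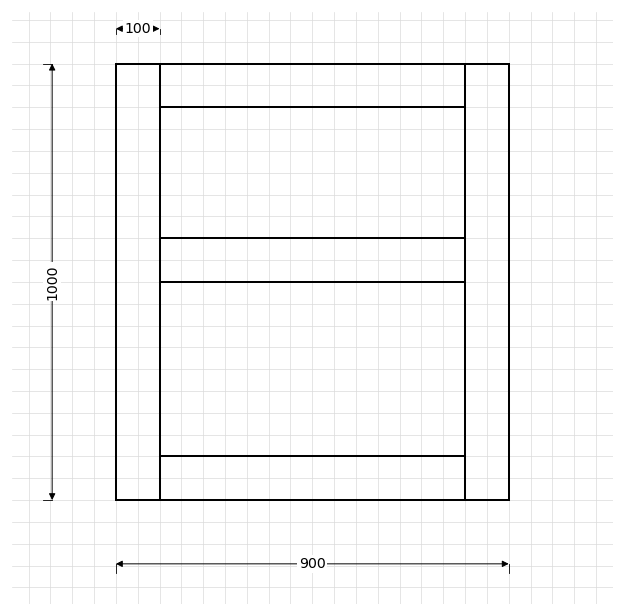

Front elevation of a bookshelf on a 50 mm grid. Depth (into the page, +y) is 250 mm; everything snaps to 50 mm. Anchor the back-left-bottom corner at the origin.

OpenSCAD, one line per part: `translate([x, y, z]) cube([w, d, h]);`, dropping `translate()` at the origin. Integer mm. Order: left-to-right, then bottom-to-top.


cube([100, 250, 1000]);
translate([100, 0, 0]) cube([700, 250, 100]);
translate([100, 0, 500]) cube([700, 250, 100]);
translate([100, 0, 900]) cube([700, 250, 100]);
translate([800, 0, 0]) cube([100, 250, 1000]);


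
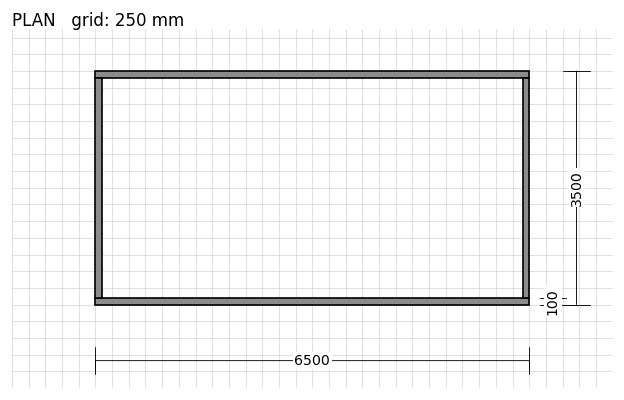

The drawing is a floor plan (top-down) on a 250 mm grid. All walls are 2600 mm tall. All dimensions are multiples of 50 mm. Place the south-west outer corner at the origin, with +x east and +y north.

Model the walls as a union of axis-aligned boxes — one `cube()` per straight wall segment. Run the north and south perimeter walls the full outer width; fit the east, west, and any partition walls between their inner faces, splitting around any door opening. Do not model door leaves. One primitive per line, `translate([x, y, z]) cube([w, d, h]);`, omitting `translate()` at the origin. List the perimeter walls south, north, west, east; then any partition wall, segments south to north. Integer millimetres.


cube([6500, 100, 2600]);
translate([0, 3400, 0]) cube([6500, 100, 2600]);
translate([0, 100, 0]) cube([100, 3300, 2600]);
translate([6400, 100, 0]) cube([100, 3300, 2600]);


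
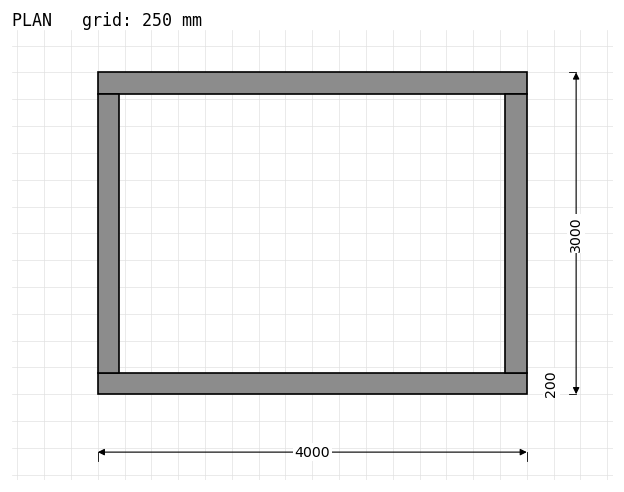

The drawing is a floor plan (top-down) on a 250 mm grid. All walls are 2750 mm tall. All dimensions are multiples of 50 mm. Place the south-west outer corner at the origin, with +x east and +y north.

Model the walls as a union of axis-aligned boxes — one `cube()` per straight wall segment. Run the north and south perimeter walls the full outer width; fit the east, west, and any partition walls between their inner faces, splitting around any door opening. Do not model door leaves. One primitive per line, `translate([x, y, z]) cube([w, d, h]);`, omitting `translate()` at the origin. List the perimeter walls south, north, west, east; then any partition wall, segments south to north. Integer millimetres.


cube([4000, 200, 2750]);
translate([0, 2800, 0]) cube([4000, 200, 2750]);
translate([0, 200, 0]) cube([200, 2600, 2750]);
translate([3800, 200, 0]) cube([200, 2600, 2750]);


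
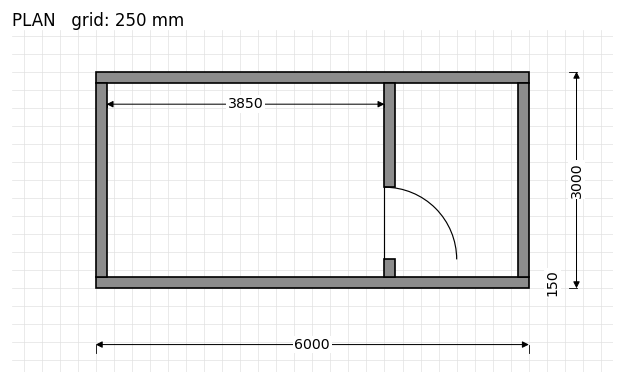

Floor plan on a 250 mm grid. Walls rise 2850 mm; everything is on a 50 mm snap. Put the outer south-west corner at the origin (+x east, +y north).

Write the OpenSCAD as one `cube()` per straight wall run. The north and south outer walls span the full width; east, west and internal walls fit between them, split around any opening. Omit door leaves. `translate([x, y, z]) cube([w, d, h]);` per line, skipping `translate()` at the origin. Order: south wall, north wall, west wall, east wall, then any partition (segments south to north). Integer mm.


cube([6000, 150, 2850]);
translate([0, 2850, 0]) cube([6000, 150, 2850]);
translate([0, 150, 0]) cube([150, 2700, 2850]);
translate([5850, 150, 0]) cube([150, 2700, 2850]);
translate([4000, 150, 0]) cube([150, 250, 2850]);
translate([4000, 1400, 0]) cube([150, 1450, 2850]);
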